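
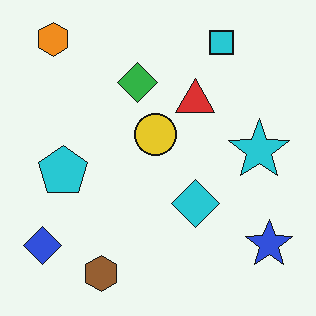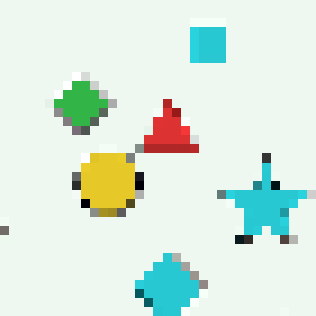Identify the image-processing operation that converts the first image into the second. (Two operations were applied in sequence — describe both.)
Cropped slightly and scaled back up, then coarsely pixelated.

The visible shapes are larger and the field of view is narrower; shapes near the original edges may be partly or wholly outside the frame — a crop-and-rescale. Shapes are reduced to large square blocks; fine edges and outlines are lost — a downscale-then-upscale (mosaic) effect.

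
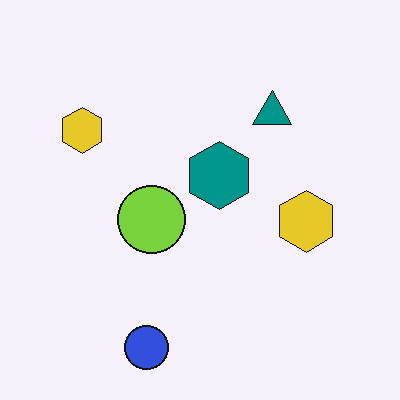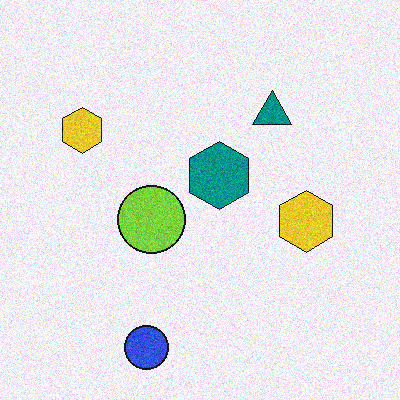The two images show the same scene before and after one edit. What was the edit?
The image was degraded with visible gaussian noise.

Random speckle covers the whole image, including the flat background.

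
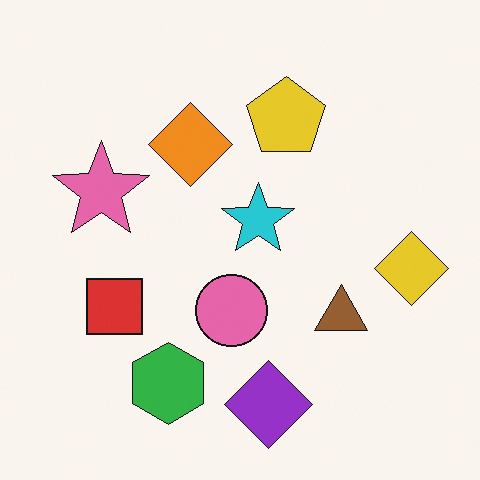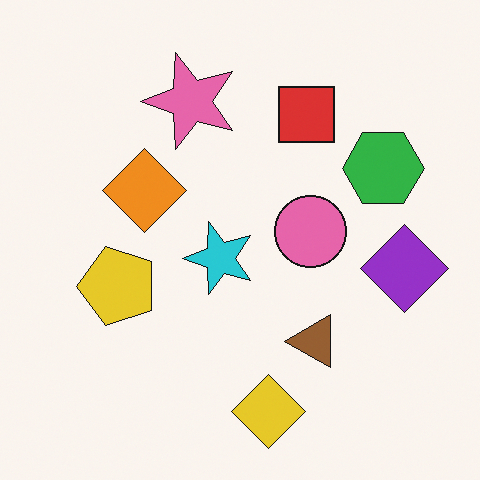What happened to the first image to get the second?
This is the original image transposed (reflected across the top-left ↔ bottom-right diagonal).

Shapes have swapped their row and column positions — what was in the top-right is now in the bottom-left — a diagonal reflection.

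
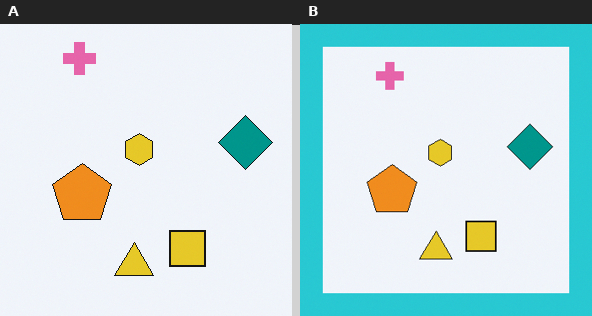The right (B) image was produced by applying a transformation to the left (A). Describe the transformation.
The transformation is: framed with a cyan border.

A solid cyan frame runs around the edge of the right (B) image, with the content slightly shrunk inside it.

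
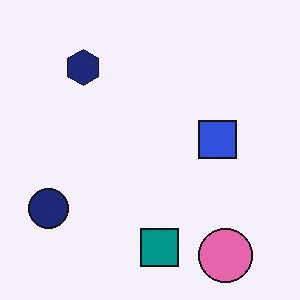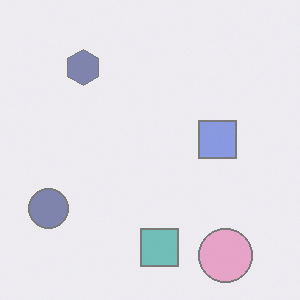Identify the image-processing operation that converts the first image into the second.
This is the original image washed out (contrast reduced).

Tones are pushed toward mid-grey across the whole image — a global contrast change.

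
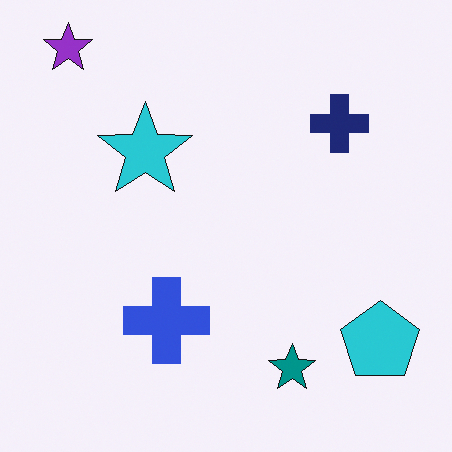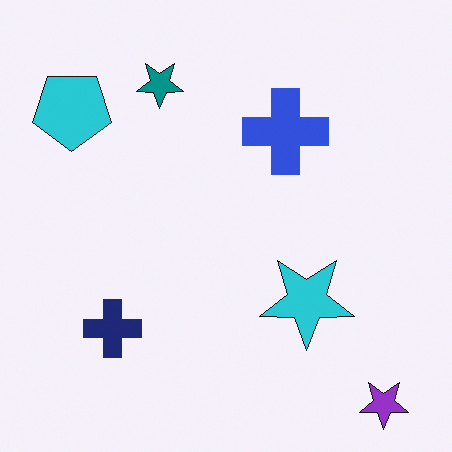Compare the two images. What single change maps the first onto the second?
The second image is the first rotated 180°.

The purple star sits in the top-left of the first image and the bottom-right of the second — consistent with a whole-image 180° rotation.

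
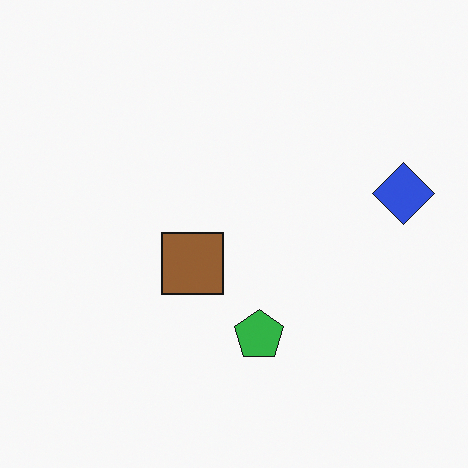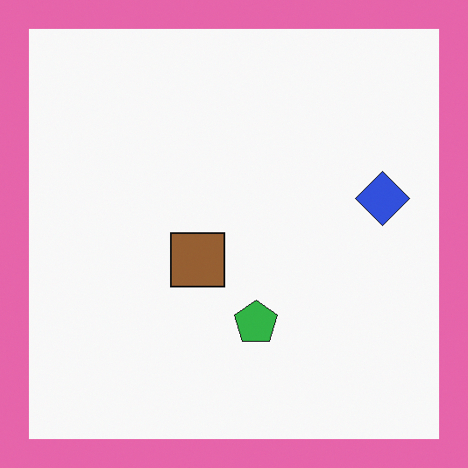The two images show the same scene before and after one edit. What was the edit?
Framed with a pink border.

A solid pink frame runs around the edge of the second image, with the content slightly shrunk inside it.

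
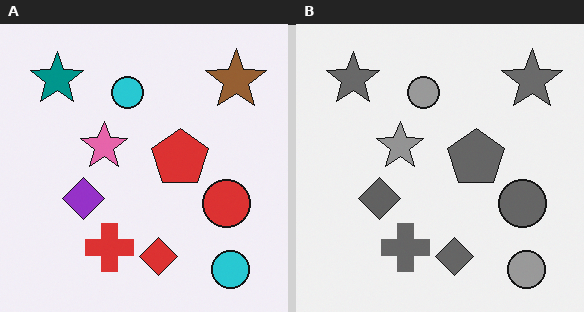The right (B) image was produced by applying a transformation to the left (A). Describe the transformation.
The transformation is: converted to grayscale.

All color is removed — every shape is now a shade of grey.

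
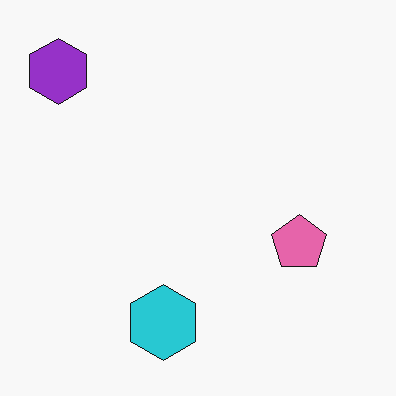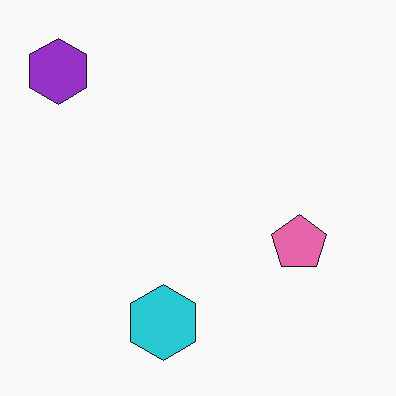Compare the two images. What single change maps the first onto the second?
The image was JPEG-compressed with visible artifacts.

Blocky 8×8 compression artifacts appear around shape edges and the flat background shows ringing — characteristic JPEG degradation.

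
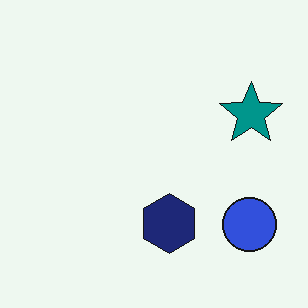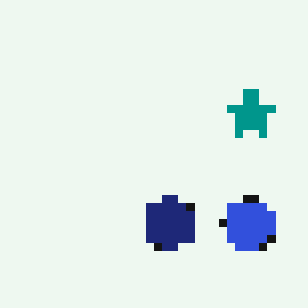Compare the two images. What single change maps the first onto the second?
The transformation is: moderately pixelated.

Shapes are reduced to large square blocks; fine edges and outlines are lost — a downscale-then-upscale (mosaic) effect.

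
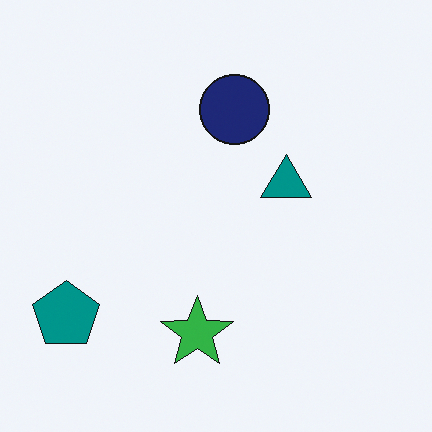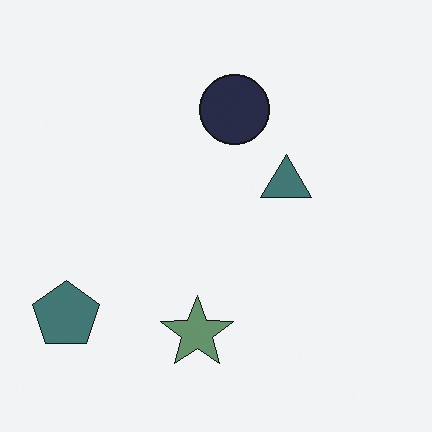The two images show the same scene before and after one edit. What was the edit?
It was made much more muted (saturation change).

All colors are more muted and greyish — a global saturation change.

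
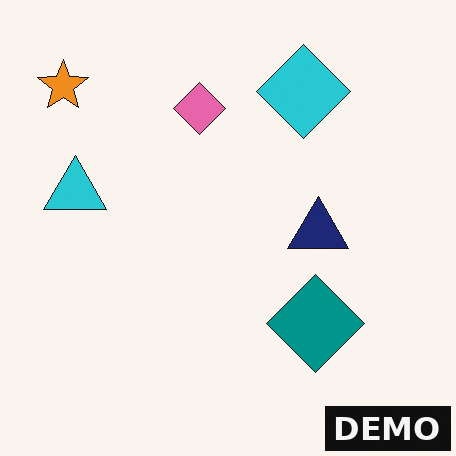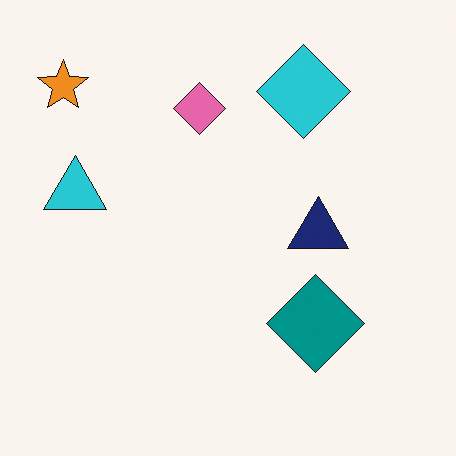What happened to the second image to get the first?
The first image is the second watermarked with the text "DEMO" in the lower-right corner.

A dark label reading "DEMO" appears in the lower-right corner.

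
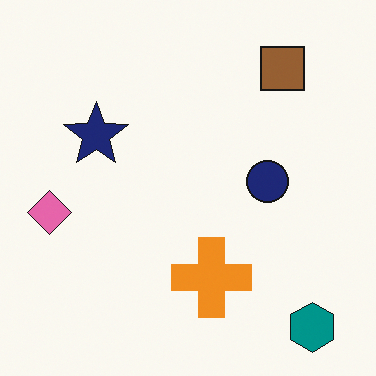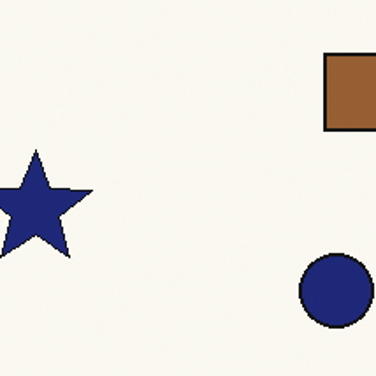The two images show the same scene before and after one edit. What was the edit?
It was cropped to a noticeably smaller region and rescaled.

The visible shapes are larger and the field of view is narrower; shapes near the original edges may be partly or wholly outside the frame — a crop-and-rescale.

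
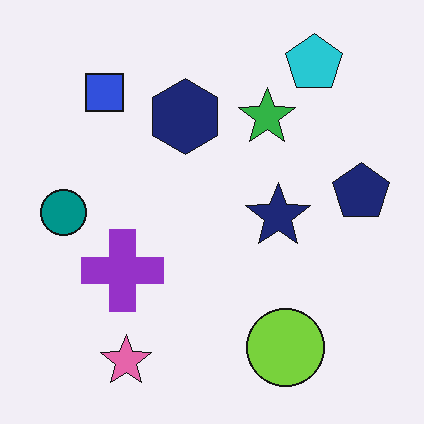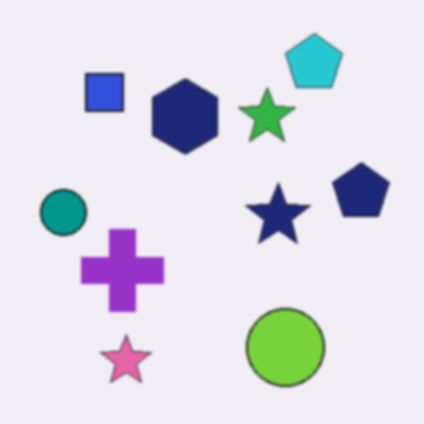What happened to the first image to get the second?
Given a subtle gaussian blur.

Shape edges and outlines are uniformly softened across the whole image.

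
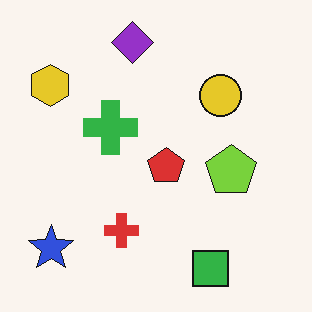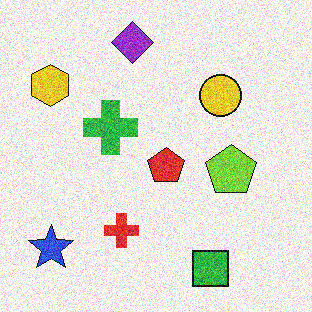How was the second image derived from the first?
Degraded with strong gaussian noise.

Random speckle covers the whole image, including the flat background.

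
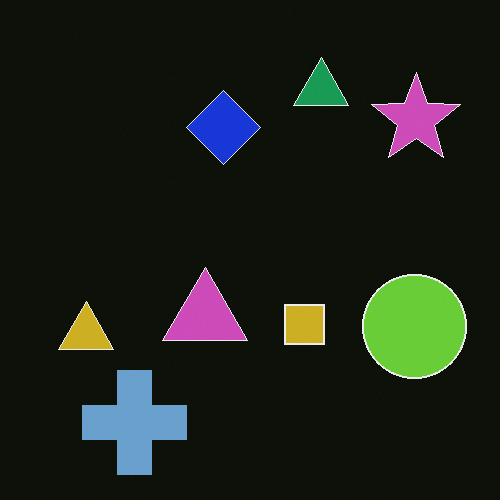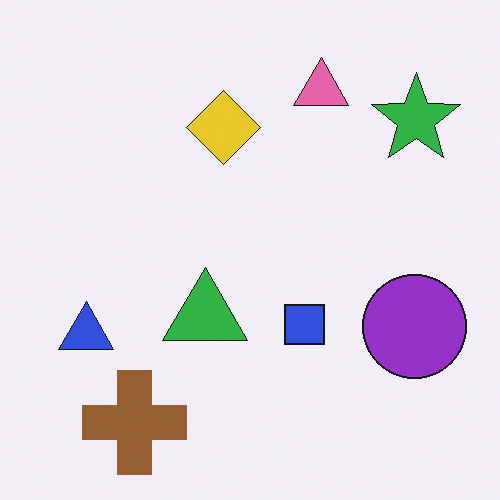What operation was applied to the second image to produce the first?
It was color-inverted (negative).

The light background has become dark and every shape's color is its complement — a photographic negative.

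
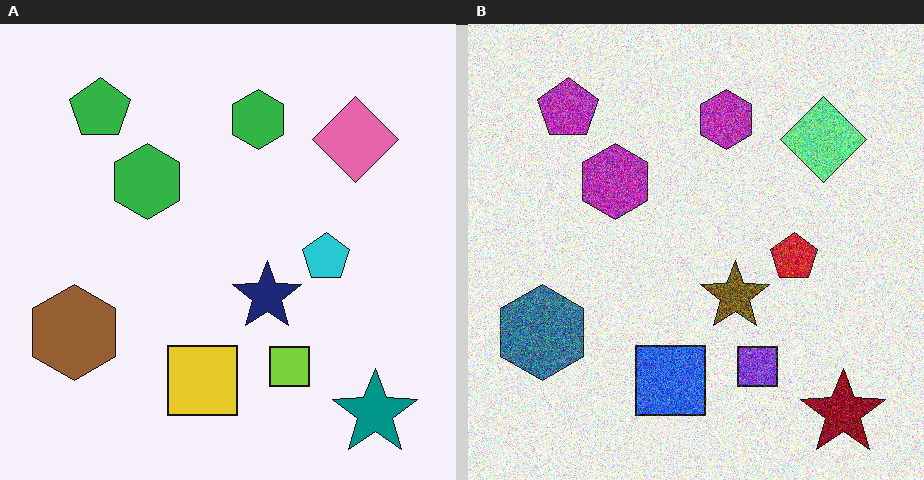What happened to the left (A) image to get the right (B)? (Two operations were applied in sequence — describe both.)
The right (B) image is the left (A) hue-shifted by a large amount, then degraded with strong gaussian noise.

Every shape's color has rotated by the same amount around the hue wheel — a uniform hue shift. Random speckle covers the whole image, including the flat background.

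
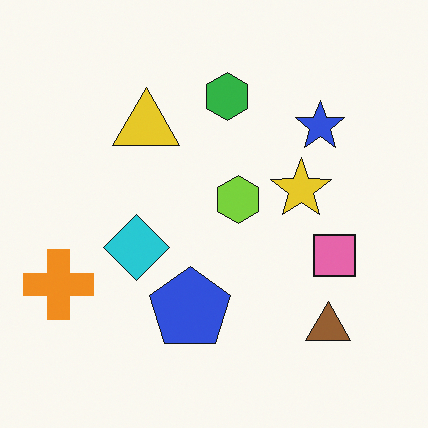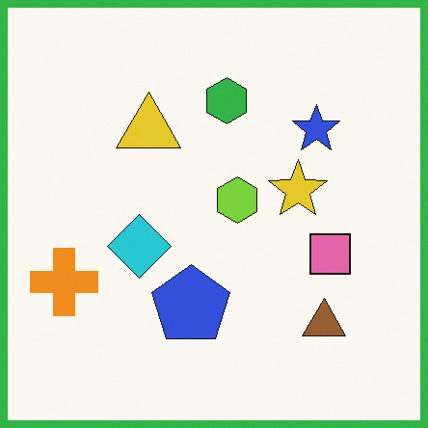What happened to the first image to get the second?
It was framed with a green border.

A solid green frame runs around the edge of the second image, with the content slightly shrunk inside it.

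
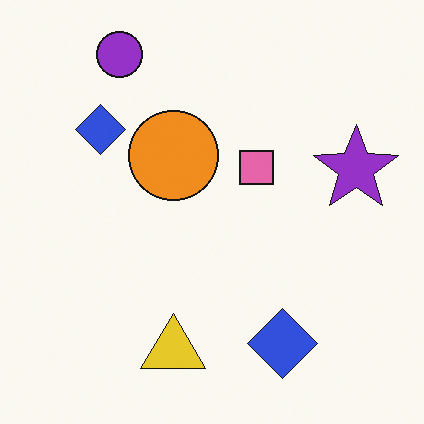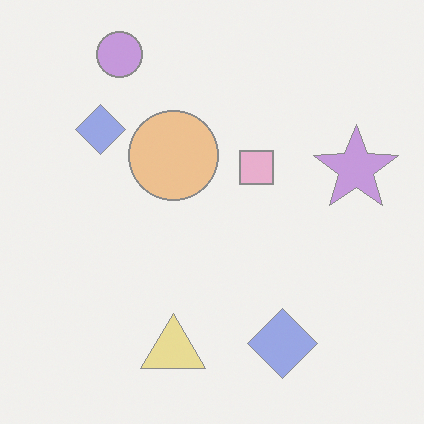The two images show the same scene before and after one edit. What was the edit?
The second image is the first washed out (contrast reduced).

Tones are pushed toward mid-grey across the whole image — a global contrast change.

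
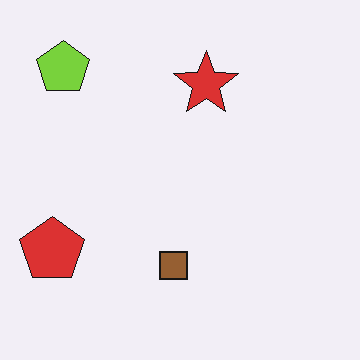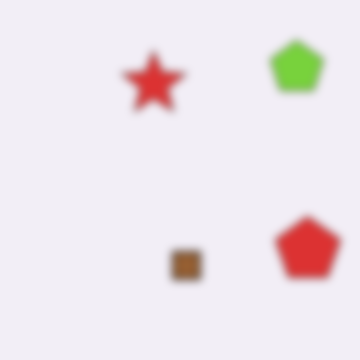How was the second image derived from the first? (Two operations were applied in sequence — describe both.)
This is the original image flipped horizontally (left ↔ right), then moderately blurred.

The red pentagon is in the bottom-left of the first image and the bottom-right of the second — shapes on opposite sides of the vertical midline have swapped in a mirror flip. Shape edges and outlines are uniformly softened across the whole image.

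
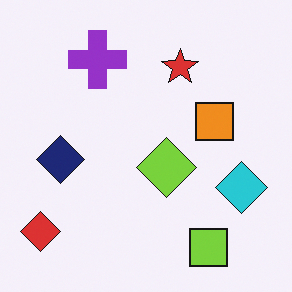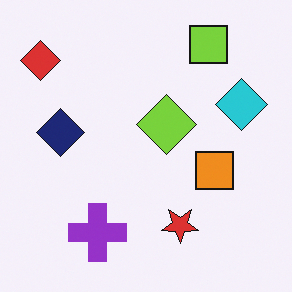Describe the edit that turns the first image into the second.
This is the original image flipped vertically (top ↔ bottom).

The lime square is in the bottom-right of the first image and the top-right of the second — shapes on opposite sides of the horizontal midline have swapped in a mirror flip.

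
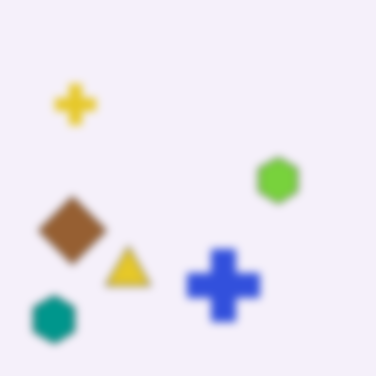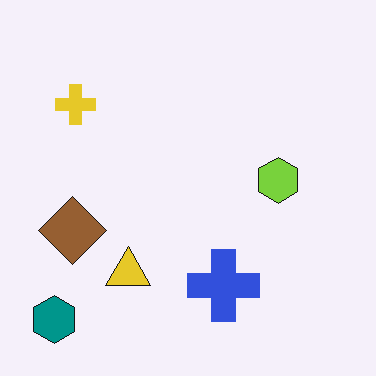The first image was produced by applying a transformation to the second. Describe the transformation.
Noticeably gaussian-blurred.

Shape edges and outlines are uniformly softened across the whole image.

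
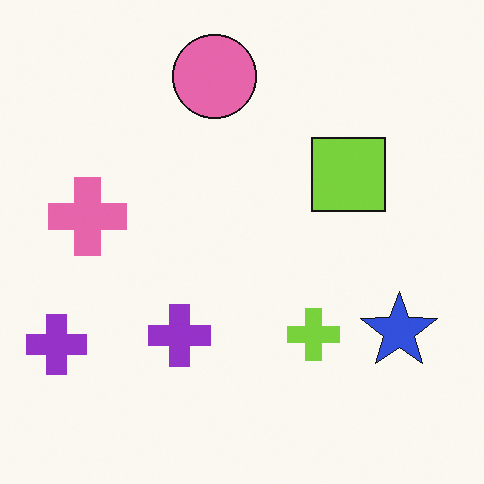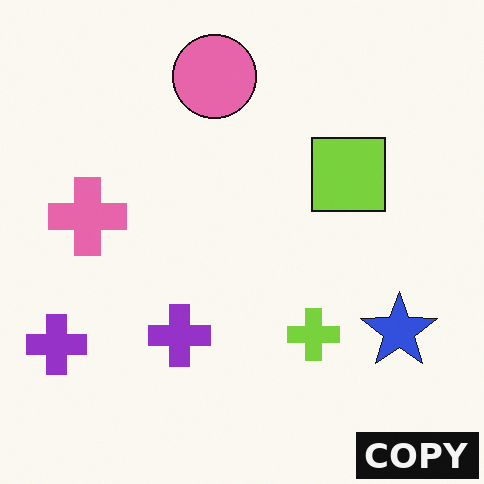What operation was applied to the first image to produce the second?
Watermarked with the text "COPY" in the lower-right corner.

A dark label reading "COPY" appears in the lower-right corner.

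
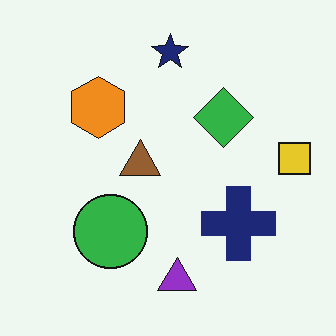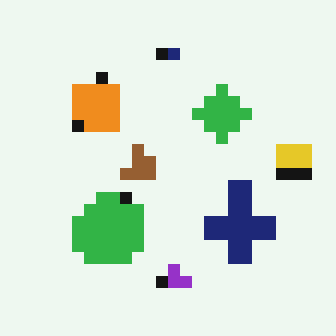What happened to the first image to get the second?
Coarsely pixelated.

Shapes are reduced to large square blocks; fine edges and outlines are lost — a downscale-then-upscale (mosaic) effect.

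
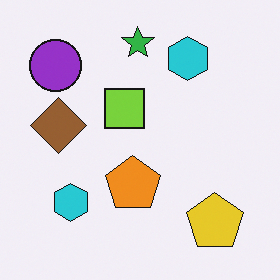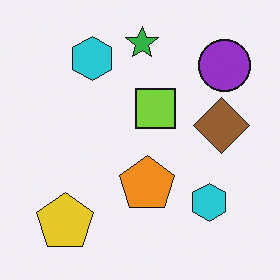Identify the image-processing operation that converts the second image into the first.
The transformation is: flipped horizontally (left ↔ right).

The purple circle is in the top-right of the second image and the top-left of the first — shapes on opposite sides of the vertical midline have swapped in a mirror flip.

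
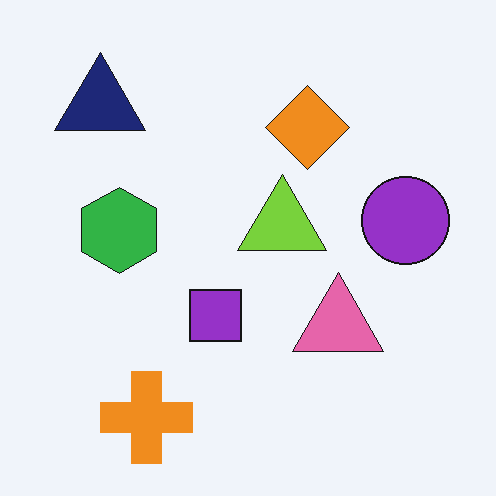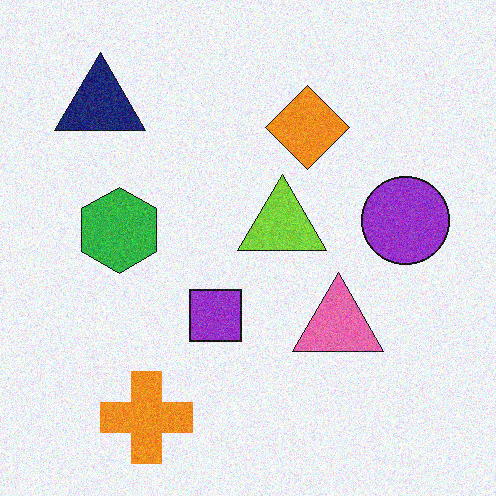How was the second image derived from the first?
The transformation is: degraded with visible gaussian noise.

Random speckle covers the whole image, including the flat background.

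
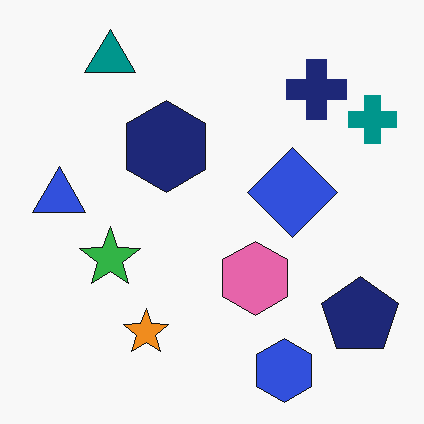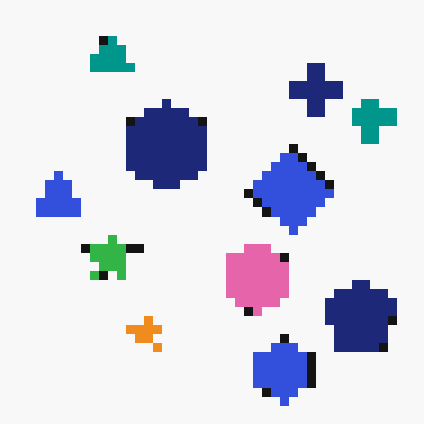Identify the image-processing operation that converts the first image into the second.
The transformation is: coarsely pixelated.

Shapes are reduced to large square blocks; fine edges and outlines are lost — a downscale-then-upscale (mosaic) effect.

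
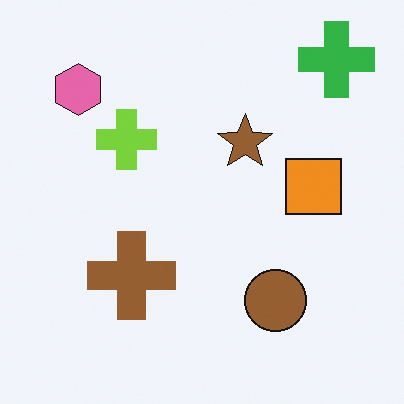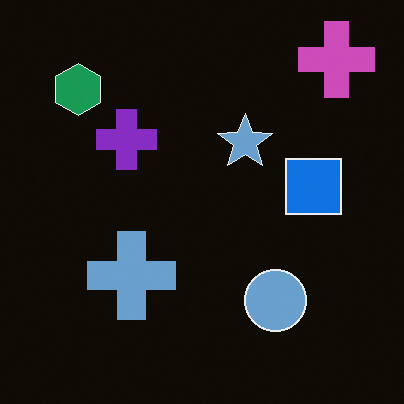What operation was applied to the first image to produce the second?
The image was color-inverted (negative).

The light background has become dark and every shape's color is its complement — a photographic negative.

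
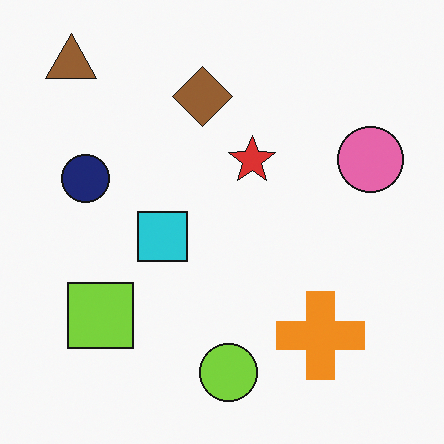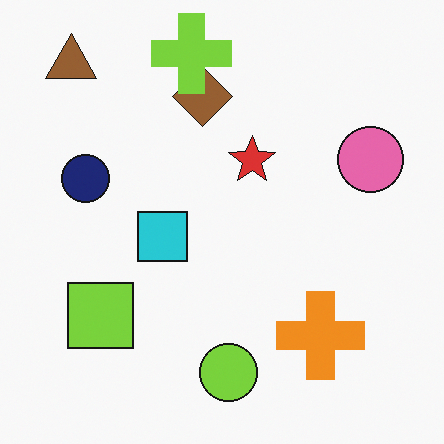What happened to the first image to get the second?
The transformation is: overlaid with an additional lime cross.

A lime cross appears in the second image that is absent from the first.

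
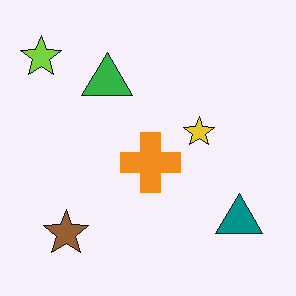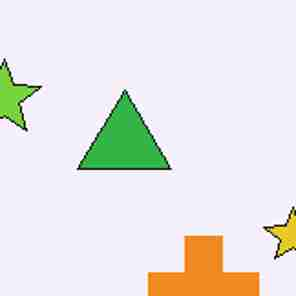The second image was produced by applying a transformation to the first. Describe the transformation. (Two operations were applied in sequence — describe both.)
The transformation is: cropped to a noticeably smaller region and rescaled, then heavily JPEG-compressed with obvious blocking artifacts.

The visible shapes are larger and the field of view is narrower; shapes near the original edges may be partly or wholly outside the frame — a crop-and-rescale. Blocky 8×8 compression artifacts appear around shape edges and the flat background shows ringing — characteristic JPEG degradation.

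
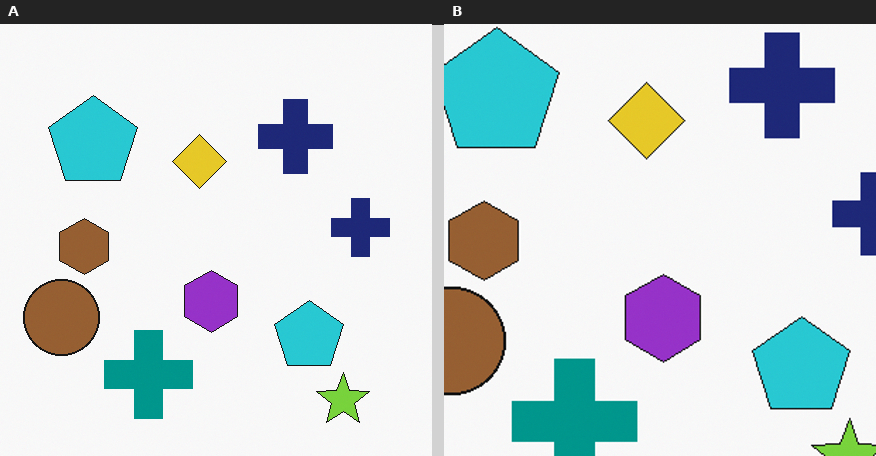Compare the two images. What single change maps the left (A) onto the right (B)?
It was cropped slightly and scaled back up.

The visible shapes are larger and the field of view is narrower; shapes near the original edges may be partly or wholly outside the frame — a crop-and-rescale.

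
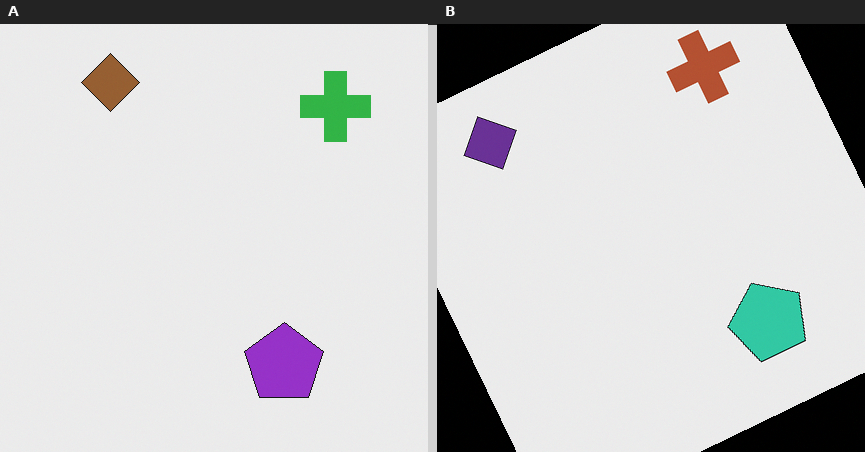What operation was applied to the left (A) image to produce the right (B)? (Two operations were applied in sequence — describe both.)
This is the original image hue-shifted through roughly half the color wheel, then rotated counter-clockwise by a clearly visible amount.

Every shape's color has rotated by the same amount around the hue wheel — a uniform hue shift. Every shape is tilted by the same angle and the image corners show triangular fill wedges — a whole-image rotation by a non-right angle.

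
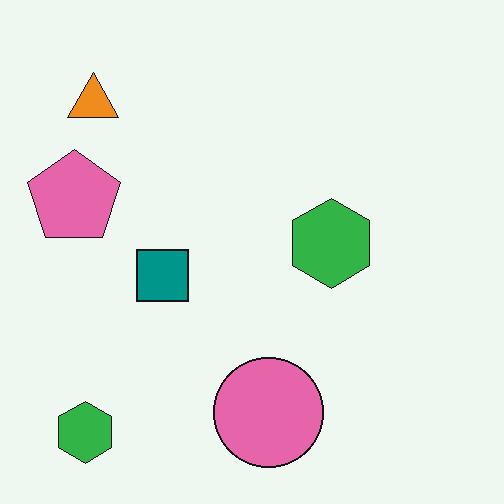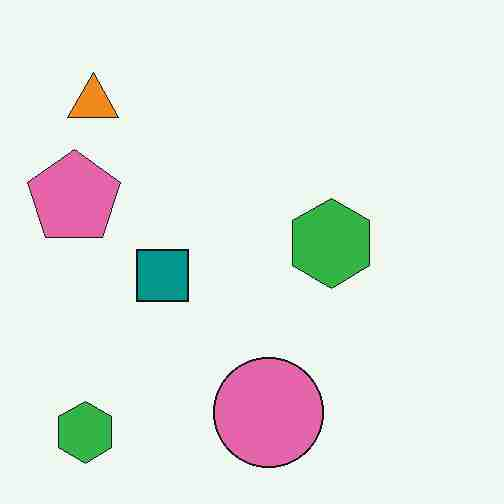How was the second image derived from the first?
The image was degraded with heavy JPEG compression.

Blocky 8×8 compression artifacts appear around shape edges and the flat background shows ringing — characteristic JPEG degradation.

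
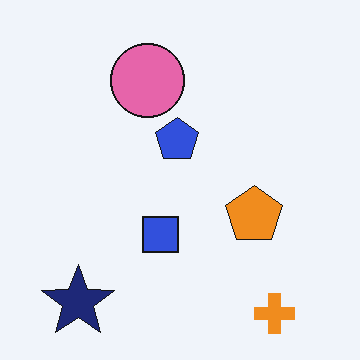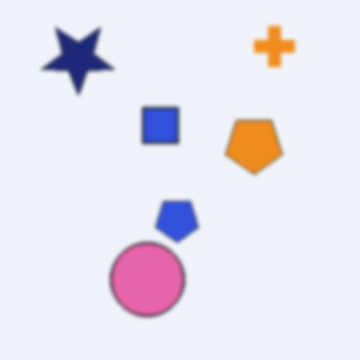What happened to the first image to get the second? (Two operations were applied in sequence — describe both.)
The second image is the first flipped vertically (top ↔ bottom), then given a subtle gaussian blur.

The orange cross is in the bottom-right of the first image and the top-right of the second — shapes on opposite sides of the horizontal midline have swapped in a mirror flip. Shape edges and outlines are uniformly softened across the whole image.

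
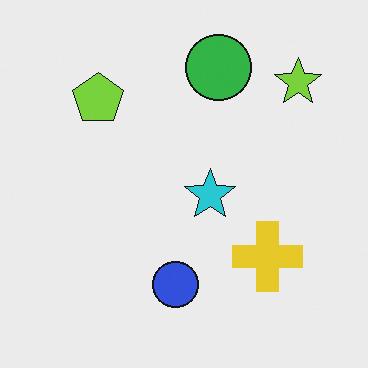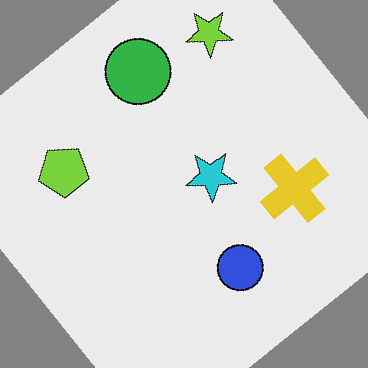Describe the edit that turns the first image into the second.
The second image is the first rotated counter-clockwise by a large amount — several tens of degrees.

Every shape is tilted by the same angle and the image corners show triangular fill wedges — a whole-image rotation by a non-right angle.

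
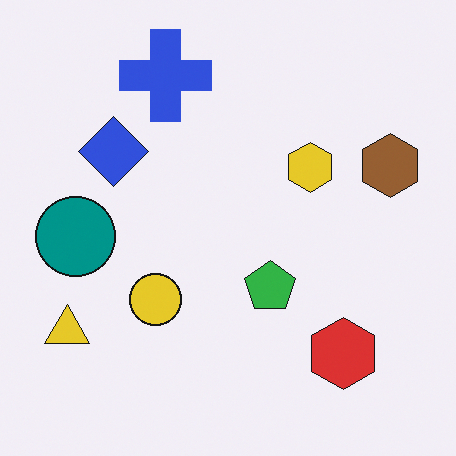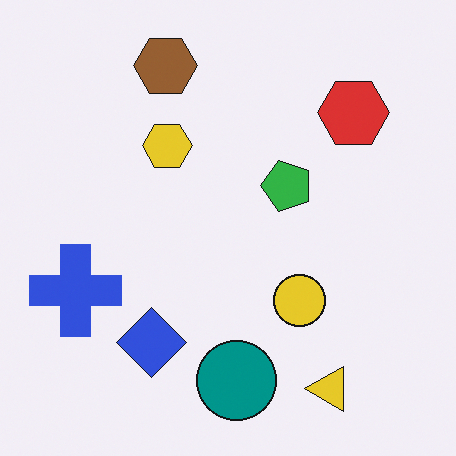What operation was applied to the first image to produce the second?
The transformation is: rotated 90° counter-clockwise.

The yellow triangle sits in the bottom-left of the first image and the bottom-right of the second — consistent with a whole-image 90° counter-clockwise rotation.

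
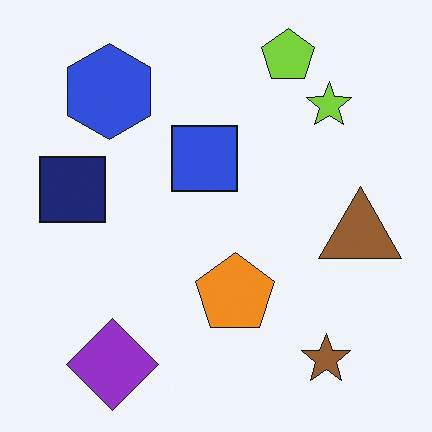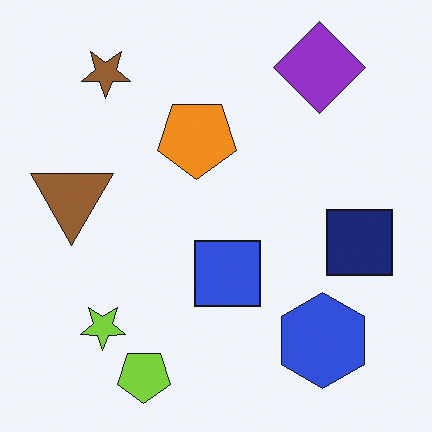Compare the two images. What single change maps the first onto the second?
Rotated 180°.

The purple diamond sits in the bottom-left of the first image and the top-right of the second — consistent with a whole-image 180° rotation.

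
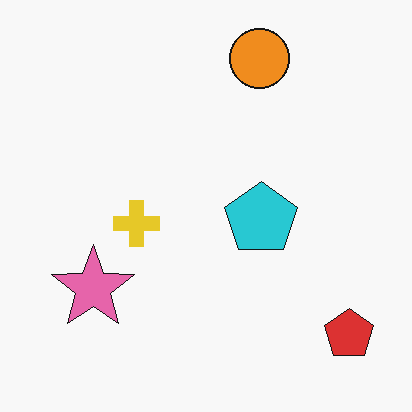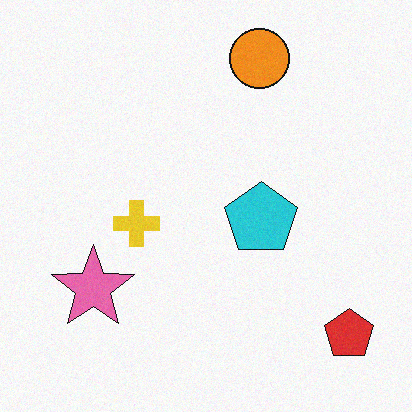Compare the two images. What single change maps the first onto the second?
The second image is the first degraded with a light layer of grain.

Random speckle covers the whole image, including the flat background.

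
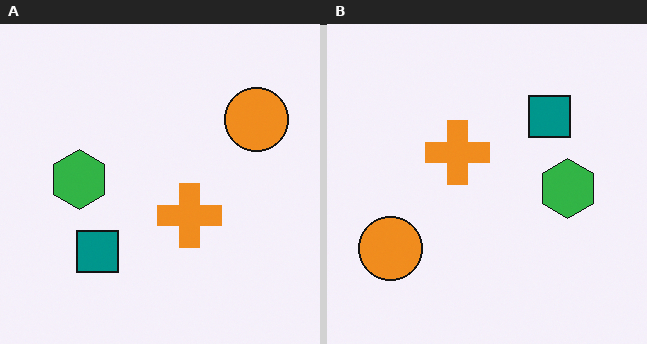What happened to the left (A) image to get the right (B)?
The right (B) image is the left (A) rotated 180°.

The orange circle sits in the top-right of the left (A) image and the bottom-left of the right (B) — consistent with a whole-image 180° rotation.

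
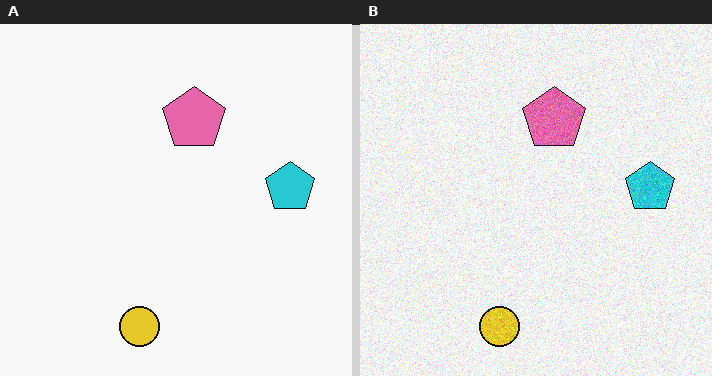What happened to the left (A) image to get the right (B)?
This is the original image degraded with visible gaussian noise.

Random speckle covers the whole image, including the flat background.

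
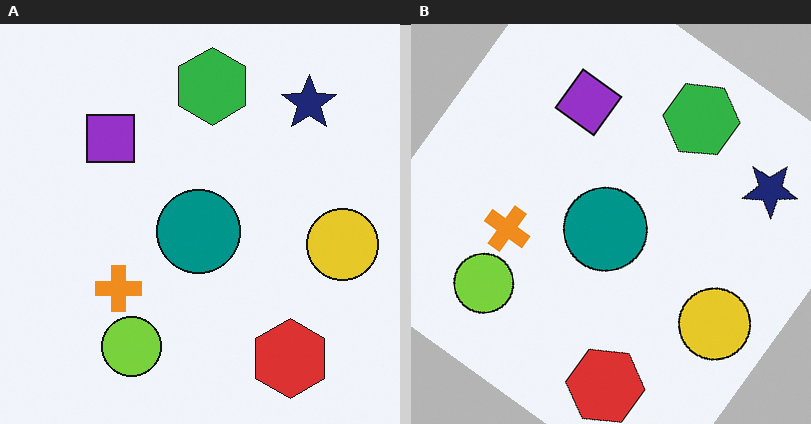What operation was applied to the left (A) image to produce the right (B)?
The image was rotated clockwise by a large amount — several tens of degrees.

Every shape is tilted by the same angle and the image corners show triangular fill wedges — a whole-image rotation by a non-right angle.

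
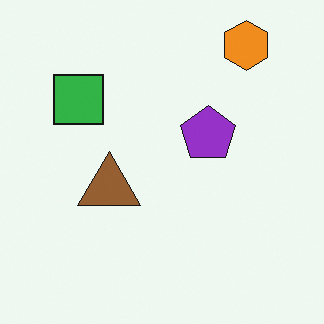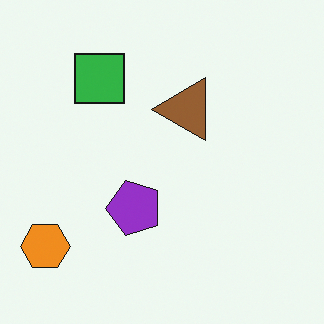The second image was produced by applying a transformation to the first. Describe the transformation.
Transposed (reflected across the top-left ↔ bottom-right diagonal).

Shapes have swapped their row and column positions — what was in the top-right is now in the bottom-left — a diagonal reflection.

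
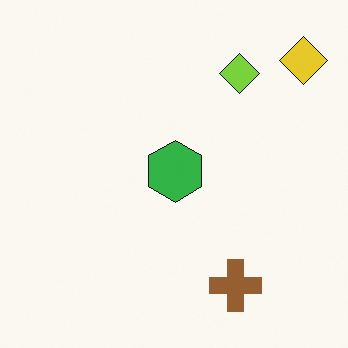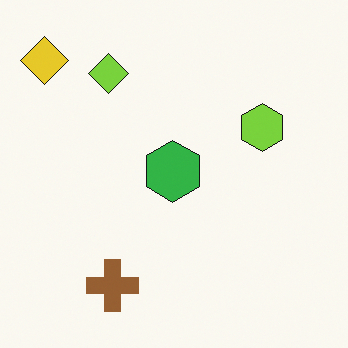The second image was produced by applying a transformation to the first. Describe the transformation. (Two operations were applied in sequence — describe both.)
This is the original image flipped horizontally (left ↔ right), then overlaid with an additional lime hexagon.

The yellow diamond is in the top-right of the first image and the top-left of the second — shapes on opposite sides of the vertical midline have swapped in a mirror flip. A lime hexagon appears in the second image that is absent from the first.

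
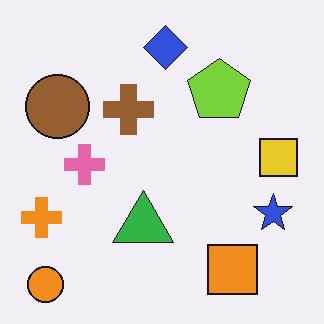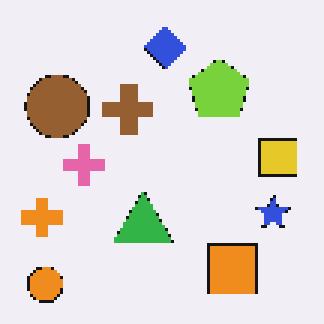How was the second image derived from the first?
This is the original image lightly pixelated (a mild mosaic effect).

Shapes are reduced to large square blocks; fine edges and outlines are lost — a downscale-then-upscale (mosaic) effect.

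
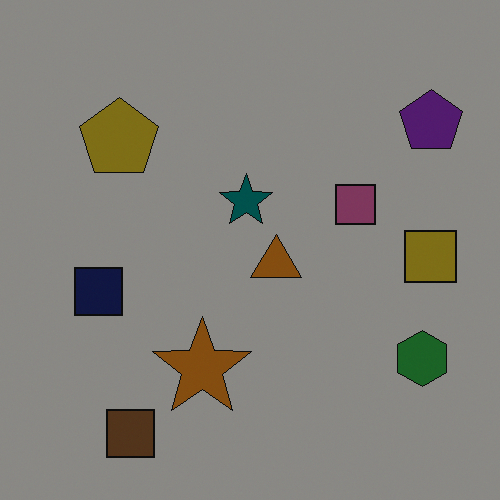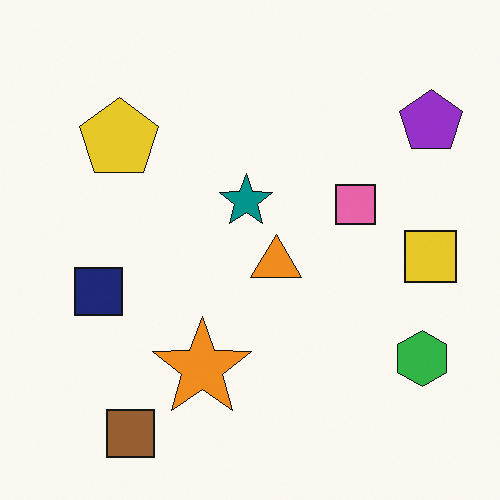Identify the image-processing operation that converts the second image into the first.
The image was darkened a lot.

Every pixel — background and shapes alike — is uniformly darkened.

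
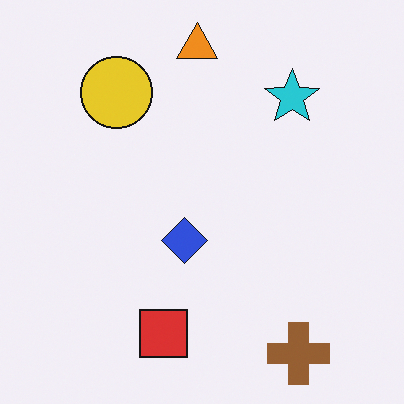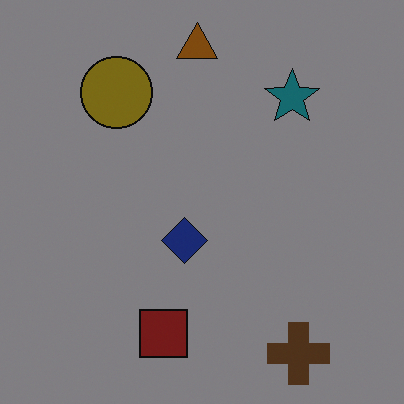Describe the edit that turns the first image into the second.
It was darkened a lot.

Every pixel — background and shapes alike — is uniformly darkened.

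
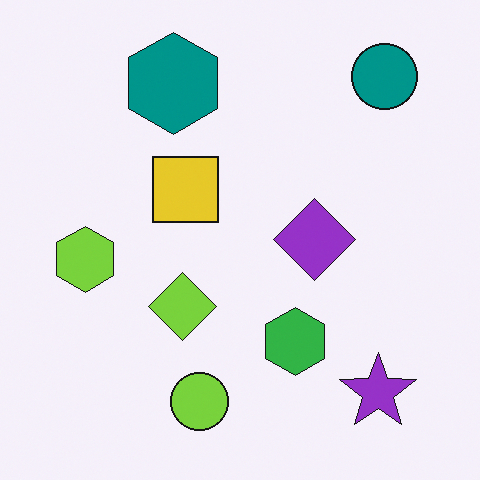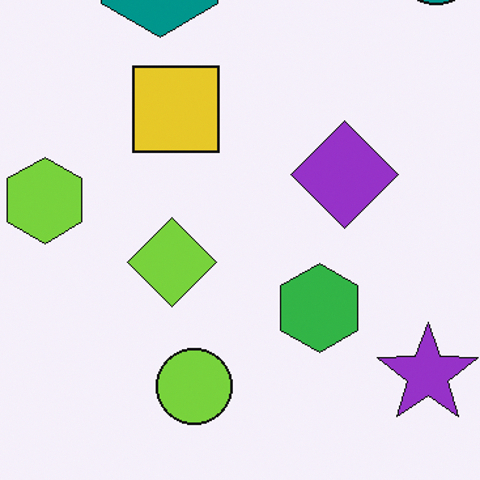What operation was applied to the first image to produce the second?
The transformation is: cropped to a modestly smaller region and rescaled.

The visible shapes are larger and the field of view is narrower; shapes near the original edges may be partly or wholly outside the frame — a crop-and-rescale.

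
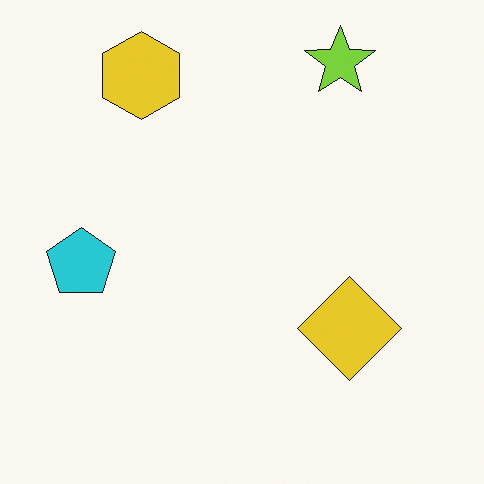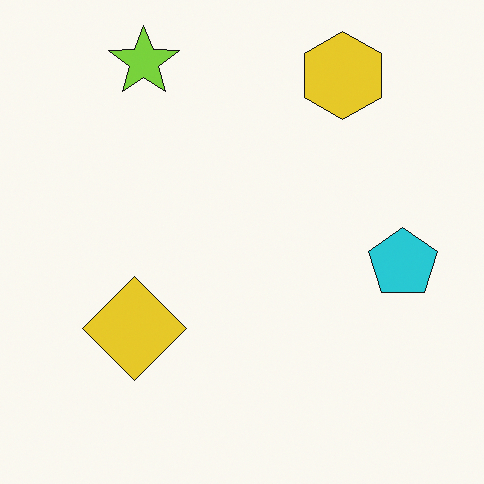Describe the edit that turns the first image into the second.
The transformation is: flipped horizontally (left ↔ right).

The cyan pentagon is in the left of the first image and the right of the second — shapes on opposite sides of the vertical midline have swapped in a mirror flip.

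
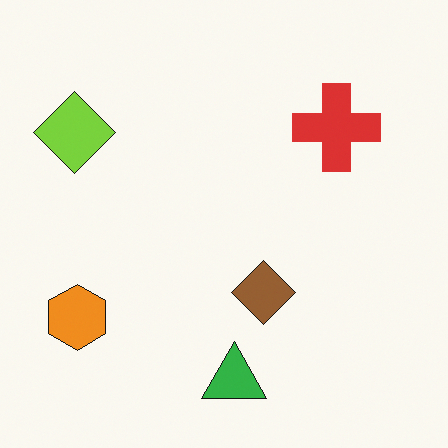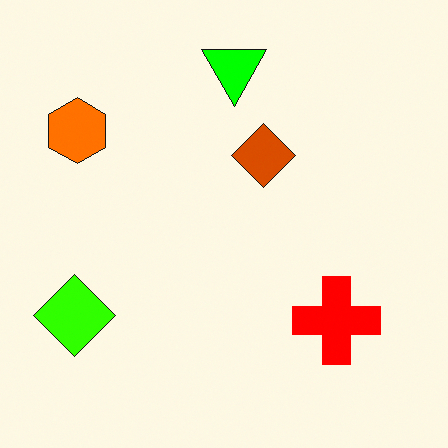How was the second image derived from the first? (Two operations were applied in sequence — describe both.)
The image was flipped vertically (top ↔ bottom), then heavily oversaturated.

The green triangle is in the bottom of the first image and the top of the second — shapes on opposite sides of the horizontal midline have swapped in a mirror flip. All colors are more vivid — a global saturation change.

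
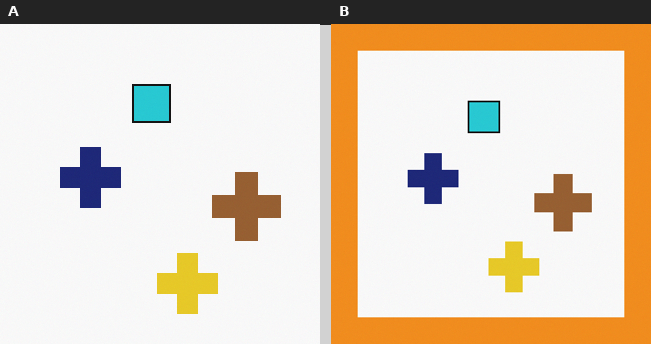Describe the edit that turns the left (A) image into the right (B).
The image was framed with a orange border.

A solid orange frame runs around the edge of the right (B) image, with the content slightly shrunk inside it.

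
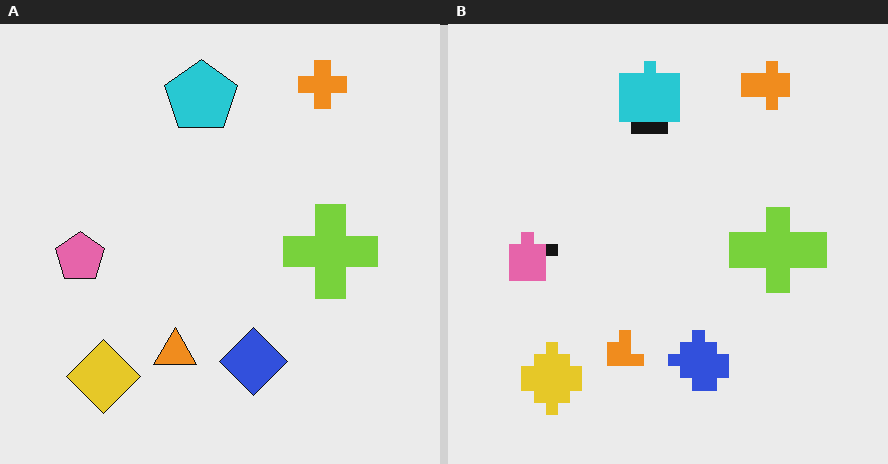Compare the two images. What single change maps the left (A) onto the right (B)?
The image was coarsely pixelated.

Shapes are reduced to large square blocks; fine edges and outlines are lost — a downscale-then-upscale (mosaic) effect.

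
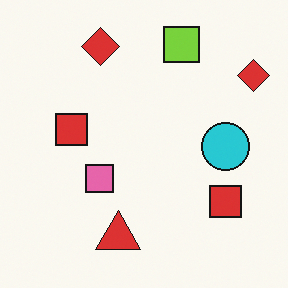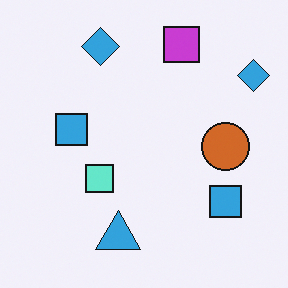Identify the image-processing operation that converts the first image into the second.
The second image is the first hue-shifted through roughly half the color wheel.

Every shape's color has rotated by the same amount around the hue wheel — a uniform hue shift.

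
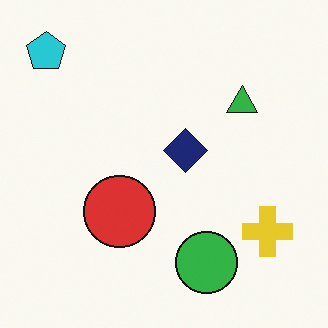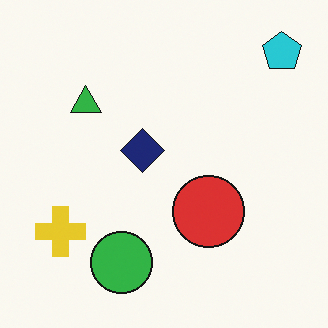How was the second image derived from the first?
This is the original image flipped horizontally (left ↔ right).

The cyan pentagon is in the top-left of the first image and the top-right of the second — shapes on opposite sides of the vertical midline have swapped in a mirror flip.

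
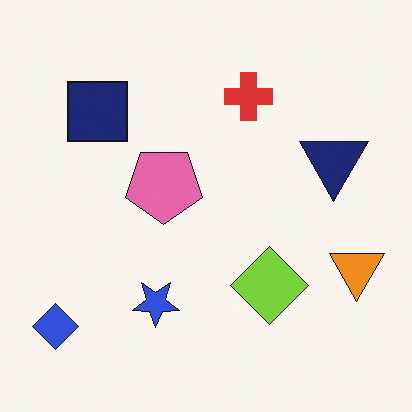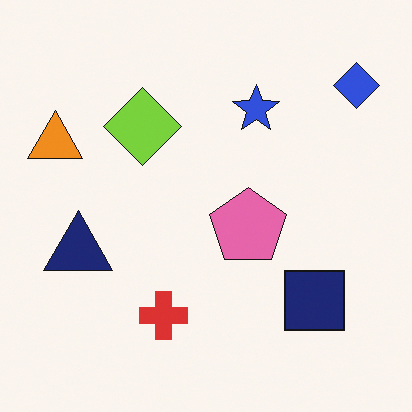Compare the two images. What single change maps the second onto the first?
This is the original image rotated 180°.

The blue diamond sits in the top-right of the second image and the bottom-left of the first — consistent with a whole-image 180° rotation.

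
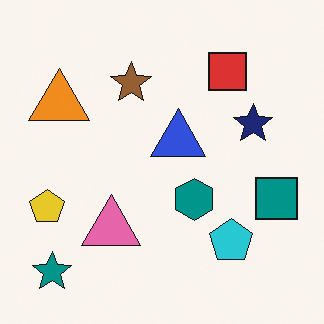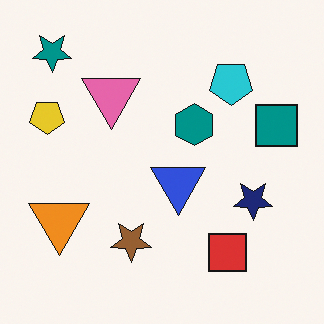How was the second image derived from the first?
This is the original image flipped vertically (top ↔ bottom).

The teal star is in the bottom-left of the first image and the top-left of the second — shapes on opposite sides of the horizontal midline have swapped in a mirror flip.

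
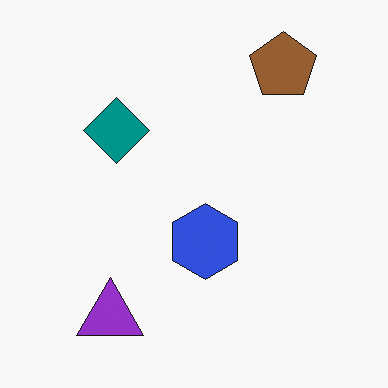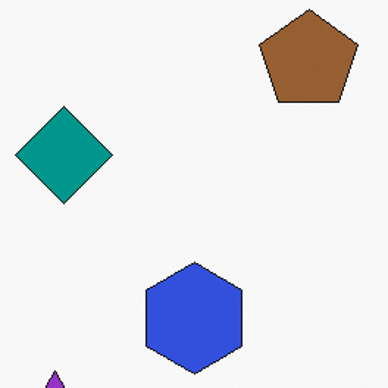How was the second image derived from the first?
The second image is the first cropped to a modestly smaller region and rescaled.

The visible shapes are larger and the field of view is narrower; shapes near the original edges may be partly or wholly outside the frame — a crop-and-rescale.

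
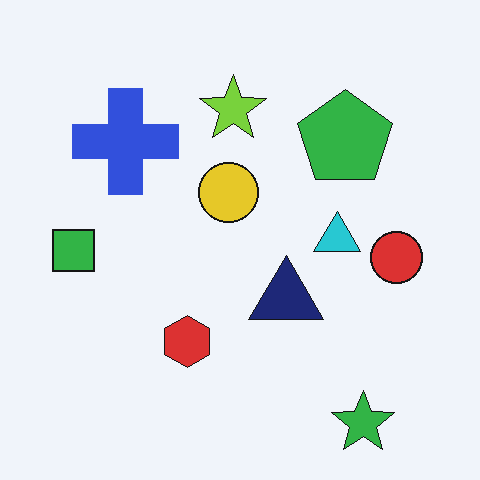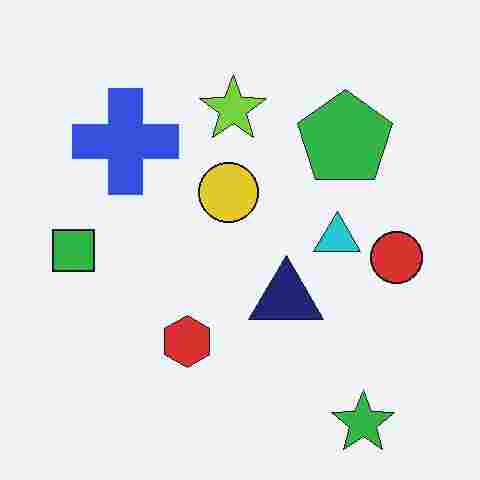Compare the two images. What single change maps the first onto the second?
The transformation is: degraded with heavy JPEG compression.

Blocky 8×8 compression artifacts appear around shape edges and the flat background shows ringing — characteristic JPEG degradation.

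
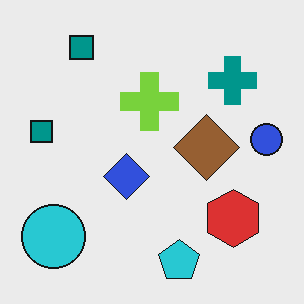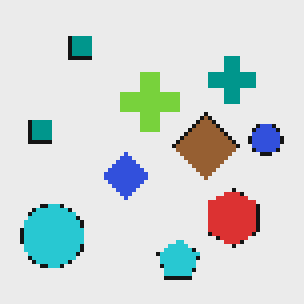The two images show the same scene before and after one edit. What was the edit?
The transformation is: lightly pixelated (a mild mosaic effect).

Shapes are reduced to large square blocks; fine edges and outlines are lost — a downscale-then-upscale (mosaic) effect.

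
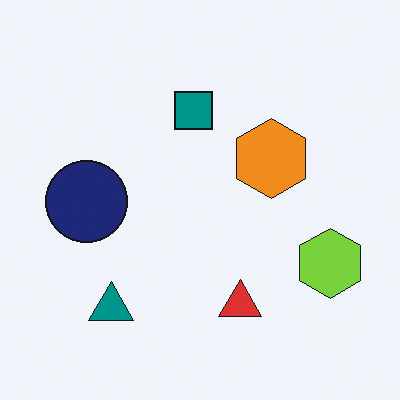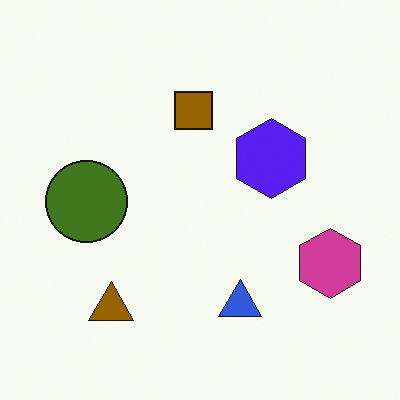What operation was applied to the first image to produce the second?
The transformation is: hue-shifted by a large amount.

Every shape's color has rotated by the same amount around the hue wheel — a uniform hue shift.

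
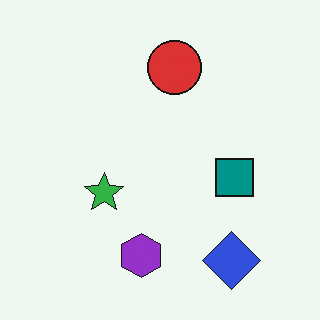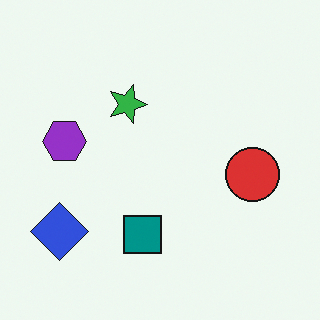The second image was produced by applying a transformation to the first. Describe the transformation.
Rotated 90° clockwise.

The blue diamond sits in the bottom-right of the first image and the bottom-left of the second — consistent with a whole-image 90° clockwise rotation.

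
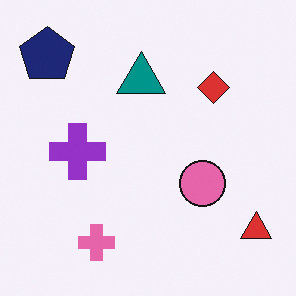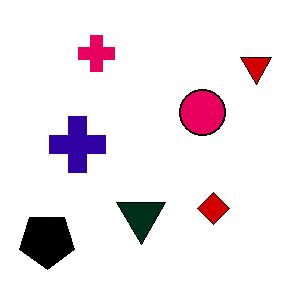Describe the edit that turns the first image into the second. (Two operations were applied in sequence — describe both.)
The image was boosted in contrast, then flipped vertically (top ↔ bottom).

Tones are pushed away from mid-grey across the whole image — a global contrast change. The pink cross is in the bottom-left of the first image and the top-left of the second — shapes on opposite sides of the horizontal midline have swapped in a mirror flip.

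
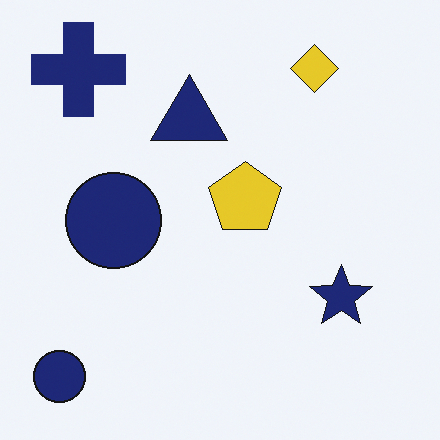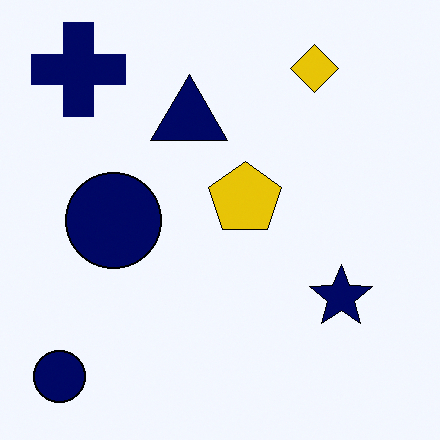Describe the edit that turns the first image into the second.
It was given slightly increased contrast.

Tones are pushed away from mid-grey across the whole image — a global contrast change.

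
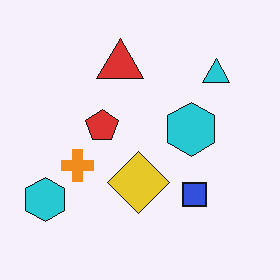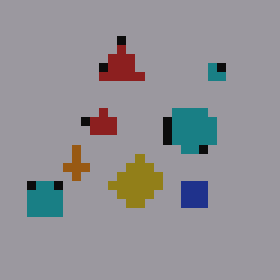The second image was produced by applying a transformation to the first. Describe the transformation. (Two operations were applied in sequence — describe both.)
It was substantially darkened, then coarsely pixelated.

Every pixel — background and shapes alike — is uniformly darkened. Shapes are reduced to large square blocks; fine edges and outlines are lost — a downscale-then-upscale (mosaic) effect.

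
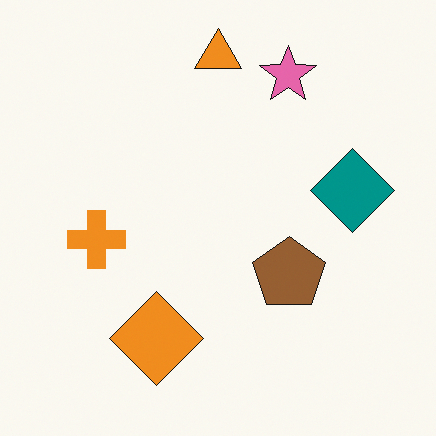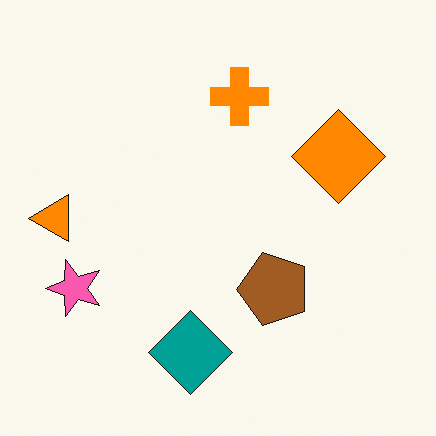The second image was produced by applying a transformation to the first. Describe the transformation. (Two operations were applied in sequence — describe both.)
The second image is the first transposed (reflected across the top-left ↔ bottom-right diagonal), then slightly oversaturated.

Shapes have swapped their row and column positions — what was in the top-right is now in the bottom-left — a diagonal reflection. All colors are more vivid — a global saturation change.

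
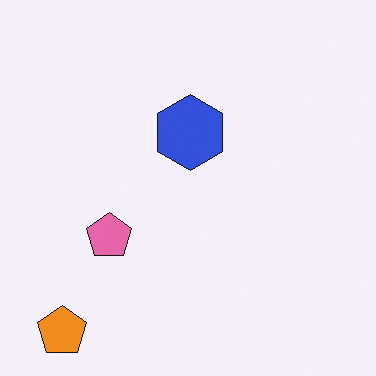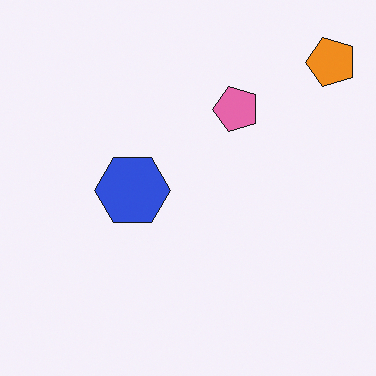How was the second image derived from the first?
Transposed (reflected across the top-left ↔ bottom-right diagonal).

Shapes have swapped their row and column positions — what was in the top-right is now in the bottom-left — a diagonal reflection.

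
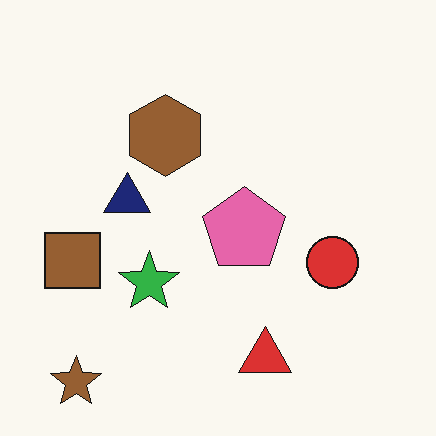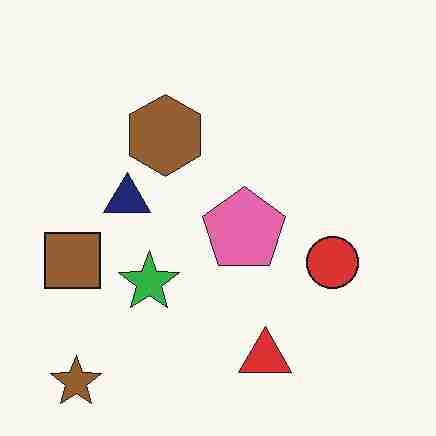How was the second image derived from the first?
It was heavily JPEG-compressed with obvious blocking artifacts.

Blocky 8×8 compression artifacts appear around shape edges and the flat background shows ringing — characteristic JPEG degradation.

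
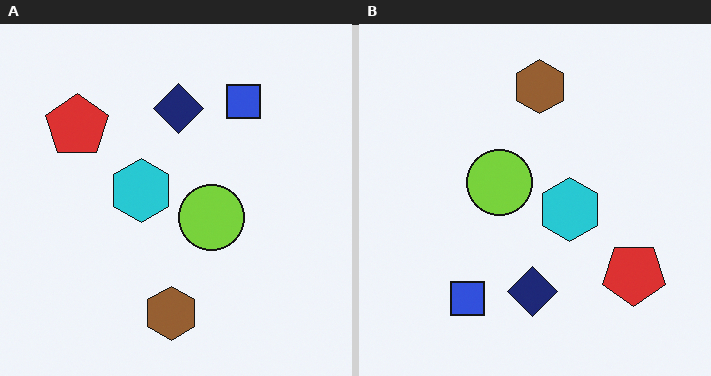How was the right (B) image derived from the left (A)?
This is the original image rotated 180°.

The red pentagon sits in the top-left of the left (A) image and the bottom-right of the right (B) — consistent with a whole-image 180° rotation.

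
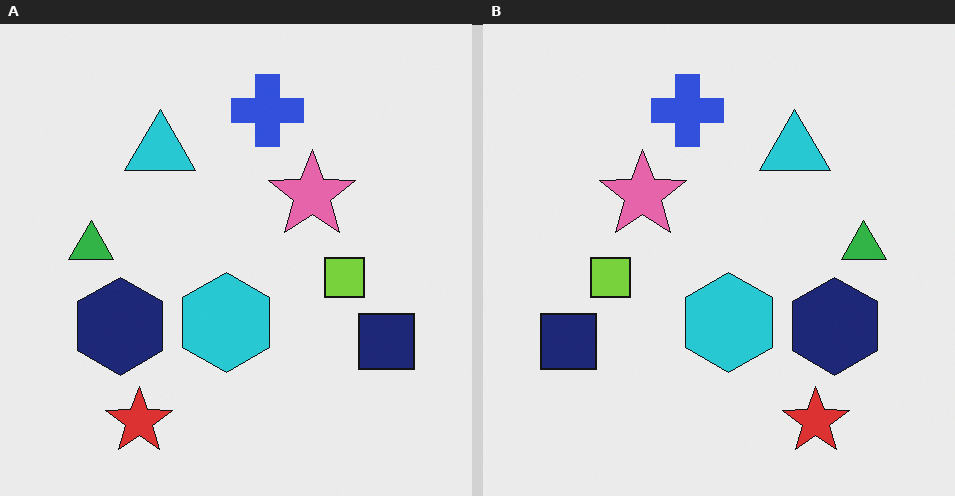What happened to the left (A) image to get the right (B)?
Flipped horizontally (left ↔ right).

The navy square is in the bottom-right of the left (A) image and the bottom-left of the right (B) — shapes on opposite sides of the vertical midline have swapped in a mirror flip.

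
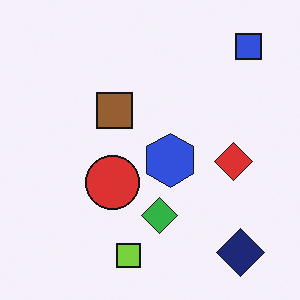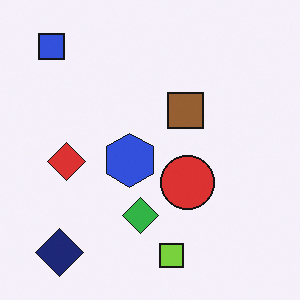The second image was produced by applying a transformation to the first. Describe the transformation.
The image was flipped horizontally (left ↔ right).

The blue square is in the top-right of the first image and the top-left of the second — shapes on opposite sides of the vertical midline have swapped in a mirror flip.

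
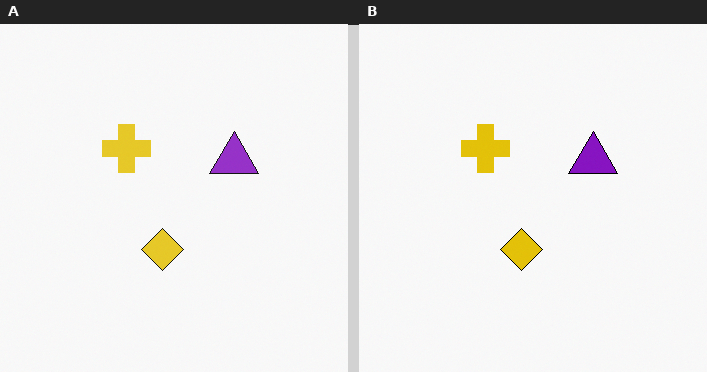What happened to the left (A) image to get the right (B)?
The right (B) image is the left (A) given slightly increased contrast.

Tones are pushed away from mid-grey across the whole image — a global contrast change.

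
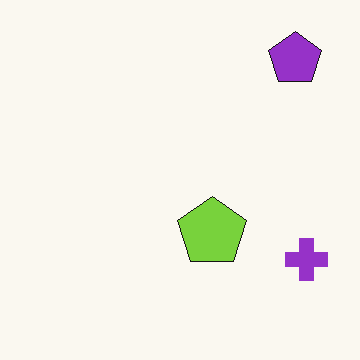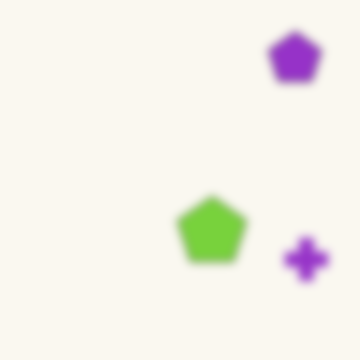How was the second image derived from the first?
Moderately blurred.

Shape edges and outlines are uniformly softened across the whole image.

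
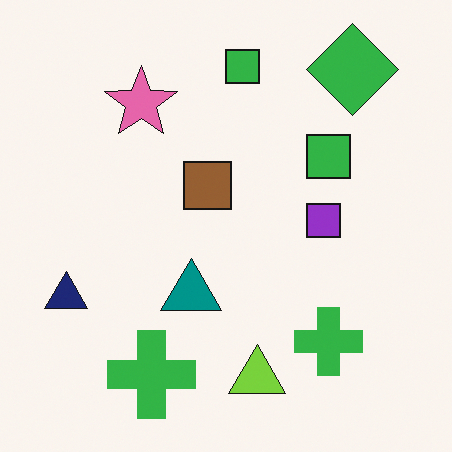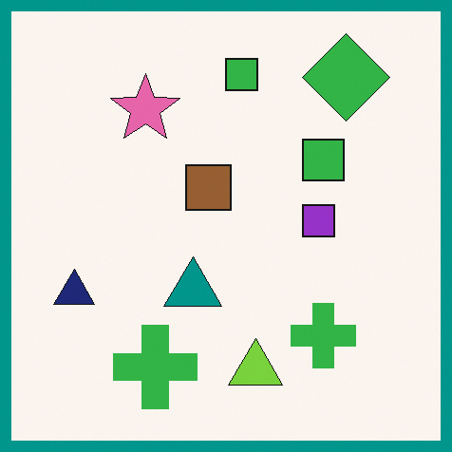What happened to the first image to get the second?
This is the original image framed with a teal border.

A solid teal frame runs around the edge of the second image, with the content slightly shrunk inside it.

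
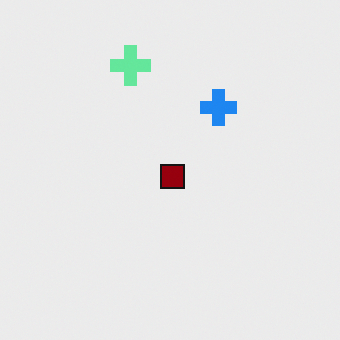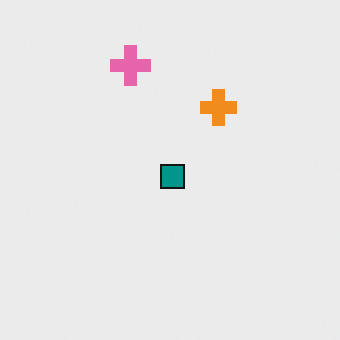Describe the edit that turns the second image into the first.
The first image is the second hue-shifted by a large amount.

Every shape's color has rotated by the same amount around the hue wheel — a uniform hue shift.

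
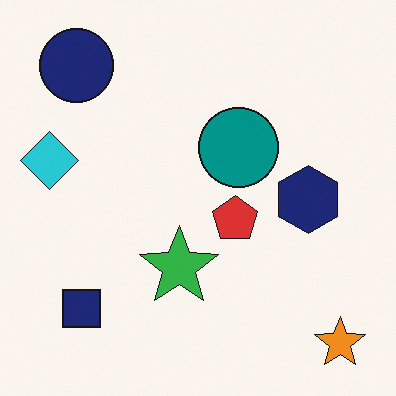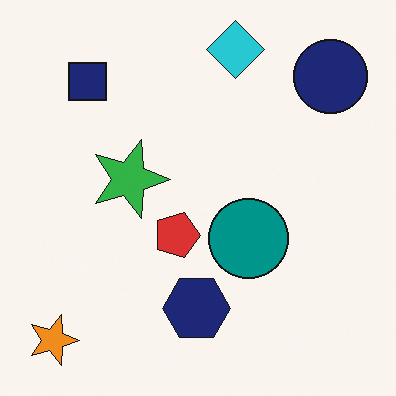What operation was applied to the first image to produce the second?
The second image is the first rotated 90° clockwise.

The orange star sits in the bottom-right of the first image and the bottom-left of the second — consistent with a whole-image 90° clockwise rotation.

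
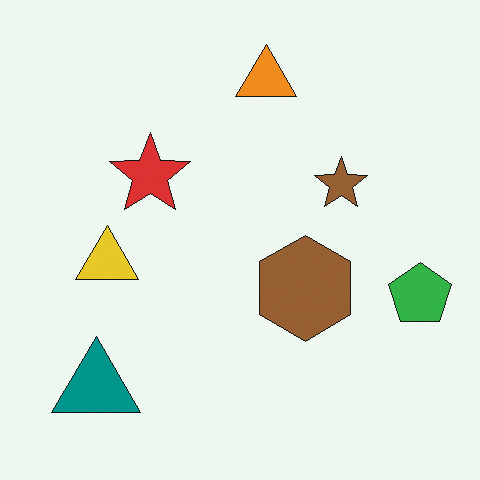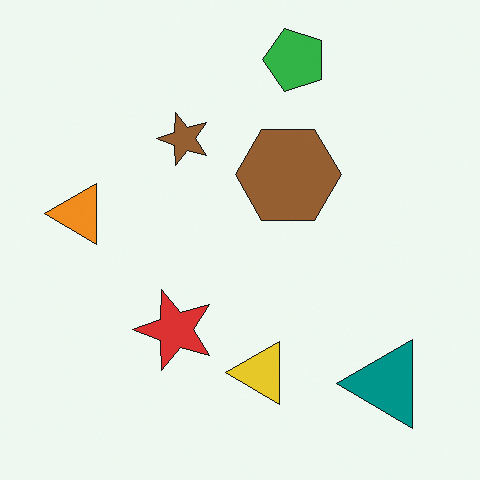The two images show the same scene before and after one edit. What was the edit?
This is the original image rotated 90° counter-clockwise.

The teal triangle sits in the bottom-left of the first image and the bottom-right of the second — consistent with a whole-image 90° counter-clockwise rotation.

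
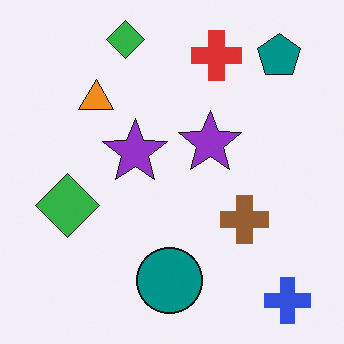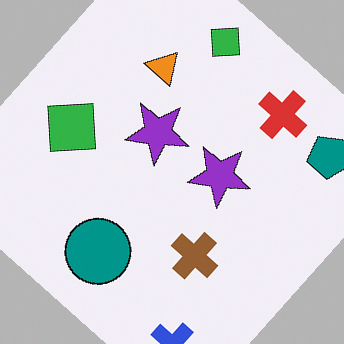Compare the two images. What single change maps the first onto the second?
The transformation is: rotated clockwise by a large amount — several tens of degrees.

Every shape is tilted by the same angle and the image corners show triangular fill wedges — a whole-image rotation by a non-right angle.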